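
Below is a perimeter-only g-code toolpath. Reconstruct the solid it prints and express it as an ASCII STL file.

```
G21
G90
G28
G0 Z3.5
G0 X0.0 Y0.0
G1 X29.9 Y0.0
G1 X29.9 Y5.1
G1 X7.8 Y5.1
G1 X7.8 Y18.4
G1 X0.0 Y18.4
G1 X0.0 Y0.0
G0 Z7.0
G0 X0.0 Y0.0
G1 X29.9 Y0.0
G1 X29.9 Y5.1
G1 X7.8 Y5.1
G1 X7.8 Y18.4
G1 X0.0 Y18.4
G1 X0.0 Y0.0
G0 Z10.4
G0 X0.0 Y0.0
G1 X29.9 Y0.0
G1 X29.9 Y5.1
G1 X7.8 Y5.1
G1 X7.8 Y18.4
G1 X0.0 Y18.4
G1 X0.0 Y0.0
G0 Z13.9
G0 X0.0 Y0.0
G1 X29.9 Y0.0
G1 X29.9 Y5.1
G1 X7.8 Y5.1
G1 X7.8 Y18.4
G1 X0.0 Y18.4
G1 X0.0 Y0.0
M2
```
solid part
  facet normal 0.0000 0.0000 -1.0000
    outer loop
      vertex 29.9 5.1 0.0
      vertex 29.9 0.0 0.0
      vertex 0.0 0.0 0.0
    endloop
  endfacet
  facet normal 0.0000 0.0000 -1.0000
    outer loop
      vertex 7.8 5.1 0.0
      vertex 29.9 5.1 0.0
      vertex 0.0 0.0 0.0
    endloop
  endfacet
  facet normal 0.0000 0.0000 -1.0000
    outer loop
      vertex 7.8 18.4 0.0
      vertex 7.8 5.1 0.0
      vertex 0.0 0.0 0.0
    endloop
  endfacet
  facet normal 0.0000 0.0000 -1.0000
    outer loop
      vertex 0.0 18.4 0.0
      vertex 7.8 18.4 0.0
      vertex 0.0 0.0 0.0
    endloop
  endfacet
  facet normal 0.0000 0.0000 1.0000
    outer loop
      vertex 0.0 0.0 13.9
      vertex 29.9 0.0 13.9
      vertex 29.9 5.1 13.9
    endloop
  endfacet
  facet normal 0.0000 0.0000 1.0000
    outer loop
      vertex 0.0 0.0 13.9
      vertex 29.9 5.1 13.9
      vertex 7.8 5.1 13.9
    endloop
  endfacet
  facet normal 0.0000 0.0000 1.0000
    outer loop
      vertex 0.0 0.0 13.9
      vertex 7.8 5.1 13.9
      vertex 7.8 18.4 13.9
    endloop
  endfacet
  facet normal 0.0000 0.0000 1.0000
    outer loop
      vertex 0.0 0.0 13.9
      vertex 7.8 18.4 13.9
      vertex 0.0 18.4 13.9
    endloop
  endfacet
  facet normal 0.0000 -1.0000 0.0000
    outer loop
      vertex 0.0 0.0 0.0
      vertex 29.9 0.0 0.0
      vertex 29.9 0.0 13.9
    endloop
  endfacet
  facet normal 0.0000 -1.0000 0.0000
    outer loop
      vertex 0.0 0.0 0.0
      vertex 29.9 0.0 13.9
      vertex 0.0 0.0 13.9
    endloop
  endfacet
  facet normal 1.0000 0.0000 0.0000
    outer loop
      vertex 29.9 0.0 0.0
      vertex 29.9 5.1 0.0
      vertex 29.9 5.1 13.9
    endloop
  endfacet
  facet normal 1.0000 0.0000 0.0000
    outer loop
      vertex 29.9 0.0 0.0
      vertex 29.9 5.1 13.9
      vertex 29.9 0.0 13.9
    endloop
  endfacet
  facet normal 0.0000 1.0000 0.0000
    outer loop
      vertex 29.9 5.1 0.0
      vertex 7.8 5.1 0.0
      vertex 7.8 5.1 13.9
    endloop
  endfacet
  facet normal 0.0000 1.0000 0.0000
    outer loop
      vertex 29.9 5.1 0.0
      vertex 7.8 5.1 13.9
      vertex 29.9 5.1 13.9
    endloop
  endfacet
  facet normal 1.0000 0.0000 0.0000
    outer loop
      vertex 7.8 5.1 0.0
      vertex 7.8 18.4 0.0
      vertex 7.8 18.4 13.9
    endloop
  endfacet
  facet normal 1.0000 0.0000 0.0000
    outer loop
      vertex 7.8 5.1 0.0
      vertex 7.8 18.4 13.9
      vertex 7.8 5.1 13.9
    endloop
  endfacet
  facet normal 0.0000 1.0000 0.0000
    outer loop
      vertex 7.8 18.4 0.0
      vertex 0.0 18.4 0.0
      vertex 0.0 18.4 13.9
    endloop
  endfacet
  facet normal 0.0000 1.0000 0.0000
    outer loop
      vertex 7.8 18.4 0.0
      vertex 0.0 18.4 13.9
      vertex 7.8 18.4 13.9
    endloop
  endfacet
  facet normal -1.0000 0.0000 0.0000
    outer loop
      vertex 0.0 18.4 0.0
      vertex 0.0 0.0 0.0
      vertex 0.0 0.0 13.9
    endloop
  endfacet
  facet normal -1.0000 0.0000 0.0000
    outer loop
      vertex 0.0 18.4 0.0
      vertex 0.0 0.0 13.9
      vertex 0.0 18.4 13.9
    endloop
  endfacet
endsolid part

The G0 Z moves step by Δz≈3.5 mm. Every layer's G1 loop is the same polygon, so the solid is a straight extrusion of it from z=0 to z≈13.9. Closing with flat bottom and top caps and triangulating gives 20 facets — an L-shaped prism: outer 29.9 × 18.4 mm, arm thicknesses ≈ 5.1 mm (horizontal) and 7.8 mm (vertical), extruded 13.9 mm in z.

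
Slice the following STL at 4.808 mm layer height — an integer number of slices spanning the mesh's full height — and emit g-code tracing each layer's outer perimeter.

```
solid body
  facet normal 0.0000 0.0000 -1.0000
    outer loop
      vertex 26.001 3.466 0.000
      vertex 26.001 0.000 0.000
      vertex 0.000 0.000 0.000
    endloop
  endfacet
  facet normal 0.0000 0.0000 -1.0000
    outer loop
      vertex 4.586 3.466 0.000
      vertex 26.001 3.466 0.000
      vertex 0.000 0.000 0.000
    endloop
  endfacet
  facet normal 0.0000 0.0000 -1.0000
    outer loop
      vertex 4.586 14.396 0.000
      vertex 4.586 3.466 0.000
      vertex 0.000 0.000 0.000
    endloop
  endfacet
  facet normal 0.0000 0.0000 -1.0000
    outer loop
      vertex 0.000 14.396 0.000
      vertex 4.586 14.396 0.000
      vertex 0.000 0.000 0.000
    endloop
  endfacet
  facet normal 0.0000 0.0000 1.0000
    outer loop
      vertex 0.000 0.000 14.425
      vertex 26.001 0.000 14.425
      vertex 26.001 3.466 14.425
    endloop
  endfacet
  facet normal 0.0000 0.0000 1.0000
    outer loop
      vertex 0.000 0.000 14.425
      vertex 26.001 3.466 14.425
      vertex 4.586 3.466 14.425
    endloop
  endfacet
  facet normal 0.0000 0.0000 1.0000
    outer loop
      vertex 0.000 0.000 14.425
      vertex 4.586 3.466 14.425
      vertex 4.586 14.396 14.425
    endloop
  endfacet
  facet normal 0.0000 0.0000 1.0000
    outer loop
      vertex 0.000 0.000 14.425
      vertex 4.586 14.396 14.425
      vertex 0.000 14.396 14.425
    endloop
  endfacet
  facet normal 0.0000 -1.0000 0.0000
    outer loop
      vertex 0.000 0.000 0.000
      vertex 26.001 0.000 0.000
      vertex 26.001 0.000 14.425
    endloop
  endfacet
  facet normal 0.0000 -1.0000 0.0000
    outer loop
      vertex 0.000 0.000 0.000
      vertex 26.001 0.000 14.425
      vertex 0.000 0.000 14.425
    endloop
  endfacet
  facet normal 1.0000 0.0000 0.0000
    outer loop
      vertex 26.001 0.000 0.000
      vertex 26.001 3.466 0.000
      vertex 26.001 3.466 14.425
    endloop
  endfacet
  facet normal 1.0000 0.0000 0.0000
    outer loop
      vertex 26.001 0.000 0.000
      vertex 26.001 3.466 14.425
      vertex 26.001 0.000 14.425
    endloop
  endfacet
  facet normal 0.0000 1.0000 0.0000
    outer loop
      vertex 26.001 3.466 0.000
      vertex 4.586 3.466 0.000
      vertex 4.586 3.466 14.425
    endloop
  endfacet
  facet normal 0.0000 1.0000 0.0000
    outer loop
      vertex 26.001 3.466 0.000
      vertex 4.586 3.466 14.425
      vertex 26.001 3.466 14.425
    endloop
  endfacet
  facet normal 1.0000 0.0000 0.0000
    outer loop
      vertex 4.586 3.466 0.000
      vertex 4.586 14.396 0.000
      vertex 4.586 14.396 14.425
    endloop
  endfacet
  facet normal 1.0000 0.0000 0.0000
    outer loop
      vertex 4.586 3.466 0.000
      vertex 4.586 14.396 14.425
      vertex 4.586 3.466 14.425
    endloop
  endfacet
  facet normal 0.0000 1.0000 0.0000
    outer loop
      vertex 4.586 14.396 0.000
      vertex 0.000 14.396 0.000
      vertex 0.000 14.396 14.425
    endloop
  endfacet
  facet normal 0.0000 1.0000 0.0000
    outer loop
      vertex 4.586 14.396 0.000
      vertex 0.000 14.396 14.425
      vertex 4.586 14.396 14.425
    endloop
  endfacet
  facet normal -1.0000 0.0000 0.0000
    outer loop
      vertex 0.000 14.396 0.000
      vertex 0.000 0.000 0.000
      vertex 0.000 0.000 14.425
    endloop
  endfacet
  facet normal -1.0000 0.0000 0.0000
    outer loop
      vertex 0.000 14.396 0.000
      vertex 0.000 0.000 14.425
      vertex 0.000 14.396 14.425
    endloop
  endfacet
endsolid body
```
; perimeter-only toolpath
G21 ; units = mm
G90 ; absolute positioning
G28 ; home
; layer 1
G0 Z4.808
G0 X0.000 Y0.000
G1 X26.001 Y0.000
G1 X26.001 Y3.466
G1 X4.586 Y3.466
G1 X4.586 Y14.396
G1 X0.000 Y14.396
G1 X0.000 Y0.000
; layer 2
G0 Z9.617
G0 X0.000 Y0.000
G1 X26.001 Y0.000
G1 X26.001 Y3.466
G1 X4.586 Y3.466
G1 X4.586 Y14.396
G1 X0.000 Y14.396
G1 X0.000 Y0.000
; layer 3
G0 Z14.425
G0 X0.000 Y0.000
G1 X26.001 Y0.000
G1 X26.001 Y3.466
G1 X4.586 Y3.466
G1 X4.586 Y14.396
G1 X0.000 Y14.396
G1 X0.000 Y0.000
M2 ; end

The solid is an L-shaped prism: outer 26 × 14.4 mm, arm thicknesses ≈ 3.47 mm (horizontal) and 4.59 mm (vertical), extruded 14.4 mm in z. Slicing at Δz = 4.808 mm — 3 equal slices spanning the solid's height, so layer i sits at z = i·h/3 — gives 3 non-empty perimeters. Each is a 6-segment closed polygon; G0 lifts to the layer z and rapids to the start vertex, then G1 traces the edges.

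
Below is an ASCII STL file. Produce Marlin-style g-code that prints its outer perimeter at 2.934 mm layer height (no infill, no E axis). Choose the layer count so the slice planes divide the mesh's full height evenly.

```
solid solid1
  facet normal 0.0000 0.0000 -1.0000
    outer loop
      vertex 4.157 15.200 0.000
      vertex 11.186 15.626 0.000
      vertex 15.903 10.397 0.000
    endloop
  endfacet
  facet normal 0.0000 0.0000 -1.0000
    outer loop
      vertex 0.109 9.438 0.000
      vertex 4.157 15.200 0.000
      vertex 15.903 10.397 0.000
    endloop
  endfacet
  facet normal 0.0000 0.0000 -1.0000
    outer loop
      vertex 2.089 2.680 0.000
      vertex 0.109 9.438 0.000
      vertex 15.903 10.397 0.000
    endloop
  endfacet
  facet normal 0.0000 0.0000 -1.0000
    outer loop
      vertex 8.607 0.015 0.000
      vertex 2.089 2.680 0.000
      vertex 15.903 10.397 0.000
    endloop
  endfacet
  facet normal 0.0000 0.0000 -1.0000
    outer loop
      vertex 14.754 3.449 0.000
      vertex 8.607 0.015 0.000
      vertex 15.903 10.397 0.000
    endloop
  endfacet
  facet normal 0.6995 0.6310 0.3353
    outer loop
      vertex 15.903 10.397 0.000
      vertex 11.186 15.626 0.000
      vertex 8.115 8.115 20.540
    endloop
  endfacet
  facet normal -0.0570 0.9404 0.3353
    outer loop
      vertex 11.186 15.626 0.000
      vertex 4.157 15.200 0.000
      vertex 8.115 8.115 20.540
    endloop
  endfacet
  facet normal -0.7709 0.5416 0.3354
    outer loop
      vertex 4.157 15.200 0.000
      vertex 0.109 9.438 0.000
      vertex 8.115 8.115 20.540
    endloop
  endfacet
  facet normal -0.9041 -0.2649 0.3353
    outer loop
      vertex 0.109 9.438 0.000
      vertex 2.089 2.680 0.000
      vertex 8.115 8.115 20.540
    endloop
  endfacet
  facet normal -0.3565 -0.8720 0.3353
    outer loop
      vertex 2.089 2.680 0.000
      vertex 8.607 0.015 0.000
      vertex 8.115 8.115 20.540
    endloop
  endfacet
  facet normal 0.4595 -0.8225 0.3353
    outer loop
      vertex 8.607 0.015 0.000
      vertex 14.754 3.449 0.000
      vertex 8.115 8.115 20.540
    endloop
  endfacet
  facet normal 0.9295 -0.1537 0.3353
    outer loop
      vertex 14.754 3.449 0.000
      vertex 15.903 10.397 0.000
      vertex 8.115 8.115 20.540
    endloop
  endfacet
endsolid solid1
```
; perimeter-only toolpath
G21 ; units = mm
G90 ; absolute positioning
G28 ; home
; layer 1
G0 Z2.934
G0 X14.790 Y10.071
G1 X10.747 Y14.553
G1 X4.722 Y14.188
G1 X1.253 Y9.249
G1 X2.950 Y3.456
G1 X8.537 Y1.172
G1 X13.806 Y4.116
G1 X14.790 Y10.071
; layer 2
G0 Z5.869
G0 X13.678 Y9.745
G1 X10.309 Y13.480
G1 X5.288 Y13.176
G1 X2.396 Y9.060
G1 X3.811 Y4.233
G1 X8.466 Y2.329
G1 X12.857 Y4.782
G1 X13.678 Y9.745
; layer 3
G0 Z8.803
G0 X12.565 Y9.419
G1 X9.870 Y12.407
G1 X5.853 Y12.164
G1 X3.540 Y8.871
G1 X4.672 Y5.009
G1 X8.396 Y3.486
G1 X11.909 Y5.449
G1 X12.565 Y9.419
; layer 4
G0 Z11.737
G0 X11.453 Y9.093
G1 X9.431 Y11.334
G1 X6.419 Y11.151
G1 X4.684 Y8.682
G1 X5.532 Y5.786
G1 X8.326 Y4.644
G1 X10.960 Y6.115
G1 X11.453 Y9.093
; layer 5
G0 Z14.671
G0 X10.340 Y8.767
G1 X8.992 Y10.261
G1 X6.984 Y10.139
G1 X5.828 Y8.493
G1 X6.393 Y6.562
G1 X8.256 Y5.801
G1 X10.012 Y6.782
G1 X10.340 Y8.767
; layer 6
G0 Z17.606
G0 X9.228 Y8.441
G1 X8.554 Y9.188
G1 X7.550 Y9.127
G1 X6.971 Y8.304
G1 X7.254 Y7.339
G1 X8.185 Y6.958
G1 X9.063 Y7.448
G1 X9.228 Y8.441
M2 ; end

The solid is a regular 7-sided pyramid, base circumscribed radius ≈ 8.12 mm, apex at z ≈ 20.5 mm. Slicing at Δz = 2.934 mm — 7 equal slices spanning the solid's height, so layer i sits at z = i·h/7 — gives 6 non-empty perimeters. Each is a 7-segment closed polygon; G0 lifts to the layer z and rapids to the start vertex, then G1 traces the edges. The cross-section shrinks linearly with z (the slice at the apex is degenerate and omitted).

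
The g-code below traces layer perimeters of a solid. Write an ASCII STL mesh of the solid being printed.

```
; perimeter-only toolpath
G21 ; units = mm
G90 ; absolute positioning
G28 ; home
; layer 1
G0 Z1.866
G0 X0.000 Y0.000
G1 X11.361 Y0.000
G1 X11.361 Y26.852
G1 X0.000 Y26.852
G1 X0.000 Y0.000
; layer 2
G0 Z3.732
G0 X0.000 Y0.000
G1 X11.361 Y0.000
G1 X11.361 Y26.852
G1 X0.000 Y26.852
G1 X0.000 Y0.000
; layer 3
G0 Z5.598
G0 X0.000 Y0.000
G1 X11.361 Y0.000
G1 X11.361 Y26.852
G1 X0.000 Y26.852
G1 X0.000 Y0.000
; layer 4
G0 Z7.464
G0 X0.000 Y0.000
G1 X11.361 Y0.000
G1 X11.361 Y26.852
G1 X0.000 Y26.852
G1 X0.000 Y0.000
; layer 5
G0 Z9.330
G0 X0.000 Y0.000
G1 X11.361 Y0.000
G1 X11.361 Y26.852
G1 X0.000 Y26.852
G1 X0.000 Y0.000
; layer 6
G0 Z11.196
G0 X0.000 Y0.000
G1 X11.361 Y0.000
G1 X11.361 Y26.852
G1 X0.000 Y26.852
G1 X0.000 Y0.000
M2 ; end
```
solid part
  facet normal 0.0000 0.0000 -1.0000
    outer loop
      vertex 11.361 26.852 0.000
      vertex 11.361 0.000 0.000
      vertex 0.000 0.000 0.000
    endloop
  endfacet
  facet normal 0.0000 0.0000 -1.0000
    outer loop
      vertex 0.000 26.852 0.000
      vertex 11.361 26.852 0.000
      vertex 0.000 0.000 0.000
    endloop
  endfacet
  facet normal 0.0000 0.0000 1.0000
    outer loop
      vertex 0.000 0.000 11.196
      vertex 11.361 0.000 11.196
      vertex 11.361 26.852 11.196
    endloop
  endfacet
  facet normal 0.0000 0.0000 1.0000
    outer loop
      vertex 0.000 0.000 11.196
      vertex 11.361 26.852 11.196
      vertex 0.000 26.852 11.196
    endloop
  endfacet
  facet normal 0.0000 -1.0000 0.0000
    outer loop
      vertex 0.000 0.000 0.000
      vertex 11.361 0.000 0.000
      vertex 11.361 0.000 11.196
    endloop
  endfacet
  facet normal 0.0000 -1.0000 0.0000
    outer loop
      vertex 0.000 0.000 0.000
      vertex 11.361 0.000 11.196
      vertex 0.000 0.000 11.196
    endloop
  endfacet
  facet normal 0.0000 1.0000 0.0000
    outer loop
      vertex 11.361 26.852 11.196
      vertex 11.361 26.852 0.000
      vertex 0.000 26.852 0.000
    endloop
  endfacet
  facet normal 0.0000 1.0000 0.0000
    outer loop
      vertex 0.000 26.852 11.196
      vertex 11.361 26.852 11.196
      vertex 0.000 26.852 0.000
    endloop
  endfacet
  facet normal -1.0000 0.0000 0.0000
    outer loop
      vertex 0.000 26.852 11.196
      vertex 0.000 26.852 0.000
      vertex 0.000 0.000 0.000
    endloop
  endfacet
  facet normal -1.0000 0.0000 0.0000
    outer loop
      vertex 0.000 0.000 11.196
      vertex 0.000 26.852 11.196
      vertex 0.000 0.000 0.000
    endloop
  endfacet
  facet normal 1.0000 0.0000 0.0000
    outer loop
      vertex 11.361 0.000 0.000
      vertex 11.361 26.852 0.000
      vertex 11.361 26.852 11.196
    endloop
  endfacet
  facet normal 1.0000 0.0000 0.0000
    outer loop
      vertex 11.361 0.000 0.000
      vertex 11.361 26.852 11.196
      vertex 11.361 0.000 11.196
    endloop
  endfacet
endsolid part

The G0 Z moves step by Δz≈1.866 mm. Every layer's G1 loop is the same polygon, so the solid is a straight extrusion of it from z=0 to z≈11.2. Closing with flat bottom and top caps and triangulating gives 12 facets — a rectangular box, roughly 11.4 × 26.9 mm footprint and 11.2 mm tall.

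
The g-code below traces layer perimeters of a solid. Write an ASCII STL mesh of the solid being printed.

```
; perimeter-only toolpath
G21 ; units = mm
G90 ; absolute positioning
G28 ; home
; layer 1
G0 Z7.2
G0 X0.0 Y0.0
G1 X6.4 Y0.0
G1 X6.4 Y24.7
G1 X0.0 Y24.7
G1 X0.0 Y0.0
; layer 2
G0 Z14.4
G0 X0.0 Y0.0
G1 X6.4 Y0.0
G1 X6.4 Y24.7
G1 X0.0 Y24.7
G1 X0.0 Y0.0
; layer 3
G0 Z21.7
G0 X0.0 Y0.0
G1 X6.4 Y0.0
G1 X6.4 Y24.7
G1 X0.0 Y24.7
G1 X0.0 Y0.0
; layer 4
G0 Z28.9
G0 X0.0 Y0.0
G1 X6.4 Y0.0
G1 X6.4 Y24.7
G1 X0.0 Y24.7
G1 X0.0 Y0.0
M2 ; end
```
solid part
  facet normal 0.0000 0.0000 -1.0000
    outer loop
      vertex 6.4 24.7 0.0
      vertex 6.4 0.0 0.0
      vertex 0.0 0.0 0.0
    endloop
  endfacet
  facet normal 0.0000 0.0000 -1.0000
    outer loop
      vertex 0.0 24.7 0.0
      vertex 6.4 24.7 0.0
      vertex 0.0 0.0 0.0
    endloop
  endfacet
  facet normal 0.0000 0.0000 1.0000
    outer loop
      vertex 0.0 0.0 28.9
      vertex 6.4 0.0 28.9
      vertex 6.4 24.7 28.9
    endloop
  endfacet
  facet normal 0.0000 0.0000 1.0000
    outer loop
      vertex 0.0 0.0 28.9
      vertex 6.4 24.7 28.9
      vertex 0.0 24.7 28.9
    endloop
  endfacet
  facet normal 0.0000 -1.0000 0.0000
    outer loop
      vertex 0.0 0.0 0.0
      vertex 6.4 0.0 0.0
      vertex 6.4 0.0 28.9
    endloop
  endfacet
  facet normal 0.0000 -1.0000 0.0000
    outer loop
      vertex 0.0 0.0 0.0
      vertex 6.4 0.0 28.9
      vertex 0.0 0.0 28.9
    endloop
  endfacet
  facet normal 0.0000 1.0000 0.0000
    outer loop
      vertex 6.4 24.7 28.9
      vertex 6.4 24.7 0.0
      vertex 0.0 24.7 0.0
    endloop
  endfacet
  facet normal 0.0000 1.0000 0.0000
    outer loop
      vertex 0.0 24.7 28.9
      vertex 6.4 24.7 28.9
      vertex 0.0 24.7 0.0
    endloop
  endfacet
  facet normal -1.0000 0.0000 0.0000
    outer loop
      vertex 0.0 24.7 28.9
      vertex 0.0 24.7 0.0
      vertex 0.0 0.0 0.0
    endloop
  endfacet
  facet normal -1.0000 0.0000 0.0000
    outer loop
      vertex 0.0 0.0 28.9
      vertex 0.0 24.7 28.9
      vertex 0.0 0.0 0.0
    endloop
  endfacet
  facet normal 1.0000 0.0000 0.0000
    outer loop
      vertex 6.4 0.0 0.0
      vertex 6.4 24.7 0.0
      vertex 6.4 24.7 28.9
    endloop
  endfacet
  facet normal 1.0000 0.0000 0.0000
    outer loop
      vertex 6.4 0.0 0.0
      vertex 6.4 24.7 28.9
      vertex 6.4 0.0 28.9
    endloop
  endfacet
endsolid part

The G0 Z moves step by Δz≈7.2 mm. Every layer's G1 loop is the same polygon, so the solid is a straight extrusion of it from z=0 to z≈28.9. Closing with flat bottom and top caps and triangulating gives 12 facets — a rectangular box, roughly 6.4 × 24.7 mm footprint and 28.9 mm tall.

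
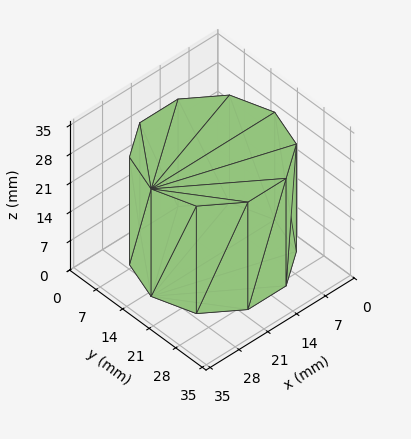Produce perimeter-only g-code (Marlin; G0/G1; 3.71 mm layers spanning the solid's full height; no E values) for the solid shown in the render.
Reading the render: the shape is a regular 10-sided prism (a cylinder approximated with 10 flat sides), circumscribed radius ≈ 15 mm, height ≈ 26 mm (dimensions read to the nearest mm from the axis ticks). For the g-code, the solid's height is divided into equal slices at the stated Δz and each level perimeter traced with G1 moves after a G0 lift.

; perimeter-only toolpath
G21 ; units = mm
G90 ; absolute positioning
G28 ; home
; layer 1
G0 Z3.71
G0 X30.00 Y15.00
G1 X27.14 Y23.82
G1 X19.64 Y29.27
G1 X10.36 Y29.27
G1 X2.86 Y23.82
G1 X0.00 Y15.00
G1 X2.86 Y6.18
G1 X10.36 Y0.73
G1 X19.64 Y0.73
G1 X27.14 Y6.18
G1 X30.00 Y15.00
; layer 2
G0 Z7.43
G0 X30.00 Y15.00
G1 X27.14 Y23.82
G1 X19.64 Y29.27
G1 X10.36 Y29.27
G1 X2.86 Y23.82
G1 X0.00 Y15.00
G1 X2.86 Y6.18
G1 X10.36 Y0.73
G1 X19.64 Y0.73
G1 X27.14 Y6.18
G1 X30.00 Y15.00
; layer 3
G0 Z11.14
G0 X30.00 Y15.00
G1 X27.14 Y23.82
G1 X19.64 Y29.27
G1 X10.36 Y29.27
G1 X2.86 Y23.82
G1 X0.00 Y15.00
G1 X2.86 Y6.18
G1 X10.36 Y0.73
G1 X19.64 Y0.73
G1 X27.14 Y6.18
G1 X30.00 Y15.00
; layer 4
G0 Z14.86
G0 X30.00 Y15.00
G1 X27.14 Y23.82
G1 X19.64 Y29.27
G1 X10.36 Y29.27
G1 X2.86 Y23.82
G1 X0.00 Y15.00
G1 X2.86 Y6.18
G1 X10.36 Y0.73
G1 X19.64 Y0.73
G1 X27.14 Y6.18
G1 X30.00 Y15.00
; layer 5
G0 Z18.57
G0 X30.00 Y15.00
G1 X27.14 Y23.82
G1 X19.64 Y29.27
G1 X10.36 Y29.27
G1 X2.86 Y23.82
G1 X0.00 Y15.00
G1 X2.86 Y6.18
G1 X10.36 Y0.73
G1 X19.64 Y0.73
G1 X27.14 Y6.18
G1 X30.00 Y15.00
; layer 6
G0 Z22.29
G0 X30.00 Y15.00
G1 X27.14 Y23.82
G1 X19.64 Y29.27
G1 X10.36 Y29.27
G1 X2.86 Y23.82
G1 X0.00 Y15.00
G1 X2.86 Y6.18
G1 X10.36 Y0.73
G1 X19.64 Y0.73
G1 X27.14 Y6.18
G1 X30.00 Y15.00
; layer 7
G0 Z26.00
G0 X30.00 Y15.00
G1 X27.14 Y23.82
G1 X19.64 Y29.27
G1 X10.36 Y29.27
G1 X2.86 Y23.82
G1 X0.00 Y15.00
G1 X2.86 Y6.18
G1 X10.36 Y0.73
G1 X19.64 Y0.73
G1 X27.14 Y6.18
G1 X30.00 Y15.00
M2 ; end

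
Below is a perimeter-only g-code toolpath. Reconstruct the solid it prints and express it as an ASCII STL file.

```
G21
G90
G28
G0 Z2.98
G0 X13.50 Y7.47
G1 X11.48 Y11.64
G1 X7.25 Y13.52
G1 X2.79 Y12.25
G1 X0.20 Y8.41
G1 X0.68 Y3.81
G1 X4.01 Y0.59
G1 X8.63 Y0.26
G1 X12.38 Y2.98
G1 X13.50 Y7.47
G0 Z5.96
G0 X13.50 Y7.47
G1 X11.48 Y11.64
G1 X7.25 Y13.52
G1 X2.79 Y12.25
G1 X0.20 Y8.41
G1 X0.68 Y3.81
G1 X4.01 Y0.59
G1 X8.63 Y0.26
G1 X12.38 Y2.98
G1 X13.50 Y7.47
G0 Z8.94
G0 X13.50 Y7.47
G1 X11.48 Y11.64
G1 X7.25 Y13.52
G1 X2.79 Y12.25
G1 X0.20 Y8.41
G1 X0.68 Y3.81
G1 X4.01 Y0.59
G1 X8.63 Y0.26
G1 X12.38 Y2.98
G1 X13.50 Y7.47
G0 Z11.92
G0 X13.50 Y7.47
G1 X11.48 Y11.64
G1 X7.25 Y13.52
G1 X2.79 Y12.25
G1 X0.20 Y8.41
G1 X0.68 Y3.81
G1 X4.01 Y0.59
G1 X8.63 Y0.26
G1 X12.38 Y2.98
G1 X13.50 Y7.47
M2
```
solid part
  facet normal 0.0000 0.0000 -1.0000
    outer loop
      vertex 7.25 13.52 0.00
      vertex 11.48 11.64 0.00
      vertex 13.50 7.47 0.00
    endloop
  endfacet
  facet normal 0.0000 0.0000 -1.0000
    outer loop
      vertex 2.79 12.25 0.00
      vertex 7.25 13.52 0.00
      vertex 13.50 7.47 0.00
    endloop
  endfacet
  facet normal 0.0000 0.0000 -1.0000
    outer loop
      vertex 0.20 8.41 0.00
      vertex 2.79 12.25 0.00
      vertex 13.50 7.47 0.00
    endloop
  endfacet
  facet normal 0.0000 0.0000 -1.0000
    outer loop
      vertex 0.68 3.81 0.00
      vertex 0.20 8.41 0.00
      vertex 13.50 7.47 0.00
    endloop
  endfacet
  facet normal 0.0000 0.0000 -1.0000
    outer loop
      vertex 4.01 0.59 0.00
      vertex 0.68 3.81 0.00
      vertex 13.50 7.47 0.00
    endloop
  endfacet
  facet normal 0.0000 0.0000 -1.0000
    outer loop
      vertex 8.63 0.26 0.00
      vertex 4.01 0.59 0.00
      vertex 13.50 7.47 0.00
    endloop
  endfacet
  facet normal 0.0000 0.0000 -1.0000
    outer loop
      vertex 12.38 2.98 0.00
      vertex 8.63 0.26 0.00
      vertex 13.50 7.47 0.00
    endloop
  endfacet
  facet normal 0.0000 0.0000 1.0000
    outer loop
      vertex 13.50 7.47 11.92
      vertex 11.48 11.64 11.92
      vertex 7.25 13.52 11.92
    endloop
  endfacet
  facet normal 0.0000 0.0000 1.0000
    outer loop
      vertex 13.50 7.47 11.92
      vertex 7.25 13.52 11.92
      vertex 2.79 12.25 11.92
    endloop
  endfacet
  facet normal 0.0000 0.0000 1.0000
    outer loop
      vertex 13.50 7.47 11.92
      vertex 2.79 12.25 11.92
      vertex 0.20 8.41 11.92
    endloop
  endfacet
  facet normal 0.0000 0.0000 1.0000
    outer loop
      vertex 13.50 7.47 11.92
      vertex 0.20 8.41 11.92
      vertex 0.68 3.81 11.92
    endloop
  endfacet
  facet normal 0.0000 0.0000 1.0000
    outer loop
      vertex 13.50 7.47 11.92
      vertex 0.68 3.81 11.92
      vertex 4.01 0.59 11.92
    endloop
  endfacet
  facet normal 0.0000 0.0000 1.0000
    outer loop
      vertex 13.50 7.47 11.92
      vertex 4.01 0.59 11.92
      vertex 8.63 0.26 11.92
    endloop
  endfacet
  facet normal 0.0000 0.0000 1.0000
    outer loop
      vertex 13.50 7.47 11.92
      vertex 8.63 0.26 11.92
      vertex 12.38 2.98 11.92
    endloop
  endfacet
  facet normal 0.9000 0.4360 0.0000
    outer loop
      vertex 13.50 7.47 0.00
      vertex 11.48 11.64 0.00
      vertex 11.48 11.64 11.92
    endloop
  endfacet
  facet normal 0.9000 0.4360 0.0000
    outer loop
      vertex 13.50 7.47 0.00
      vertex 11.48 11.64 11.92
      vertex 13.50 7.47 11.92
    endloop
  endfacet
  facet normal 0.4061 0.9138 0.0000
    outer loop
      vertex 11.48 11.64 0.00
      vertex 7.25 13.52 0.00
      vertex 7.25 13.52 11.92
    endloop
  endfacet
  facet normal 0.4061 0.9138 0.0000
    outer loop
      vertex 11.48 11.64 0.00
      vertex 7.25 13.52 11.92
      vertex 11.48 11.64 11.92
    endloop
  endfacet
  facet normal -0.2739 0.9618 0.0000
    outer loop
      vertex 7.25 13.52 0.00
      vertex 2.79 12.25 0.00
      vertex 2.79 12.25 11.92
    endloop
  endfacet
  facet normal -0.2739 0.9618 0.0000
    outer loop
      vertex 7.25 13.52 0.00
      vertex 2.79 12.25 11.92
      vertex 7.25 13.52 11.92
    endloop
  endfacet
  facet normal -0.8290 0.5592 0.0000
    outer loop
      vertex 2.79 12.25 0.00
      vertex 0.20 8.41 0.00
      vertex 0.20 8.41 11.92
    endloop
  endfacet
  facet normal -0.8290 0.5592 0.0000
    outer loop
      vertex 2.79 12.25 0.00
      vertex 0.20 8.41 11.92
      vertex 2.79 12.25 11.92
    endloop
  endfacet
  facet normal -0.9946 -0.1038 0.0000
    outer loop
      vertex 0.20 8.41 0.00
      vertex 0.68 3.81 0.00
      vertex 0.68 3.81 11.92
    endloop
  endfacet
  facet normal -0.9946 -0.1038 0.0000
    outer loop
      vertex 0.20 8.41 0.00
      vertex 0.68 3.81 11.92
      vertex 0.20 8.41 11.92
    endloop
  endfacet
  facet normal -0.6951 -0.7189 0.0000
    outer loop
      vertex 0.68 3.81 0.00
      vertex 4.01 0.59 0.00
      vertex 4.01 0.59 11.92
    endloop
  endfacet
  facet normal -0.6951 -0.7189 0.0000
    outer loop
      vertex 0.68 3.81 0.00
      vertex 4.01 0.59 11.92
      vertex 0.68 3.81 11.92
    endloop
  endfacet
  facet normal -0.0712 -0.9975 0.0000
    outer loop
      vertex 4.01 0.59 0.00
      vertex 8.63 0.26 0.00
      vertex 8.63 0.26 11.92
    endloop
  endfacet
  facet normal -0.0712 -0.9975 0.0000
    outer loop
      vertex 4.01 0.59 0.00
      vertex 8.63 0.26 11.92
      vertex 4.01 0.59 11.92
    endloop
  endfacet
  facet normal 0.5871 -0.8095 0.0000
    outer loop
      vertex 8.63 0.26 0.00
      vertex 12.38 2.98 0.00
      vertex 12.38 2.98 11.92
    endloop
  endfacet
  facet normal 0.5871 -0.8095 0.0000
    outer loop
      vertex 8.63 0.26 0.00
      vertex 12.38 2.98 11.92
      vertex 8.63 0.26 11.92
    endloop
  endfacet
  facet normal 0.9703 -0.2420 0.0000
    outer loop
      vertex 12.38 2.98 0.00
      vertex 13.50 7.47 0.00
      vertex 13.50 7.47 11.92
    endloop
  endfacet
  facet normal 0.9703 -0.2420 0.0000
    outer loop
      vertex 12.38 2.98 0.00
      vertex 13.50 7.47 11.92
      vertex 12.38 2.98 11.92
    endloop
  endfacet
endsolid part

The G0 Z moves step by Δz≈2.98 mm. Every layer's G1 loop is the same polygon, so the solid is a straight extrusion of it from z=0 to z≈11.9. Closing with flat bottom and top caps and triangulating gives 32 facets — a regular 9-sided prism (a cylinder approximated with 9 flat sides), circumscribed radius ≈ 6.77 mm, height ≈ 11.9 mm.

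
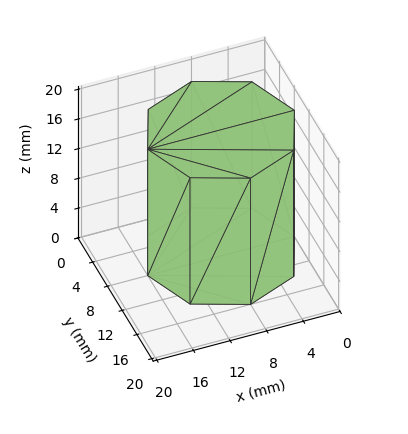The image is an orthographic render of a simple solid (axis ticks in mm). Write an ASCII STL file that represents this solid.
Reading the render: the shape is a regular 8-sided prism (a cylinder approximated with 8 flat sides), circumscribed radius ≈ 8 mm, height ≈ 17 mm (dimensions read to the nearest mm from the axis ticks). For the STL, each face is triangulated and given an outward normal.

solid part
  facet normal 0.0000 0.0000 -1.0000
    outer loop
      vertex 8.000 16.000 0.000
      vertex 13.657 13.657 0.000
      vertex 16.000 8.000 0.000
    endloop
  endfacet
  facet normal 0.0000 0.0000 -1.0000
    outer loop
      vertex 2.343 13.657 0.000
      vertex 8.000 16.000 0.000
      vertex 16.000 8.000 0.000
    endloop
  endfacet
  facet normal 0.0000 0.0000 -1.0000
    outer loop
      vertex 0.000 8.000 0.000
      vertex 2.343 13.657 0.000
      vertex 16.000 8.000 0.000
    endloop
  endfacet
  facet normal 0.0000 0.0000 -1.0000
    outer loop
      vertex 2.343 2.343 0.000
      vertex 0.000 8.000 0.000
      vertex 16.000 8.000 0.000
    endloop
  endfacet
  facet normal 0.0000 0.0000 -1.0000
    outer loop
      vertex 8.000 0.000 0.000
      vertex 2.343 2.343 0.000
      vertex 16.000 8.000 0.000
    endloop
  endfacet
  facet normal 0.0000 0.0000 -1.0000
    outer loop
      vertex 13.657 2.343 0.000
      vertex 8.000 0.000 0.000
      vertex 16.000 8.000 0.000
    endloop
  endfacet
  facet normal 0.0000 0.0000 1.0000
    outer loop
      vertex 16.000 8.000 17.000
      vertex 13.657 13.657 17.000
      vertex 8.000 16.000 17.000
    endloop
  endfacet
  facet normal 0.0000 0.0000 1.0000
    outer loop
      vertex 16.000 8.000 17.000
      vertex 8.000 16.000 17.000
      vertex 2.343 13.657 17.000
    endloop
  endfacet
  facet normal 0.0000 0.0000 1.0000
    outer loop
      vertex 16.000 8.000 17.000
      vertex 2.343 13.657 17.000
      vertex 0.000 8.000 17.000
    endloop
  endfacet
  facet normal 0.0000 0.0000 1.0000
    outer loop
      vertex 16.000 8.000 17.000
      vertex 0.000 8.000 17.000
      vertex 2.343 2.343 17.000
    endloop
  endfacet
  facet normal 0.0000 0.0000 1.0000
    outer loop
      vertex 16.000 8.000 17.000
      vertex 2.343 2.343 17.000
      vertex 8.000 0.000 17.000
    endloop
  endfacet
  facet normal 0.0000 0.0000 1.0000
    outer loop
      vertex 16.000 8.000 17.000
      vertex 8.000 0.000 17.000
      vertex 13.657 2.343 17.000
    endloop
  endfacet
  facet normal 0.9239 0.3827 0.0000
    outer loop
      vertex 16.000 8.000 0.000
      vertex 13.657 13.657 0.000
      vertex 13.657 13.657 17.000
    endloop
  endfacet
  facet normal 0.9239 0.3827 0.0000
    outer loop
      vertex 16.000 8.000 0.000
      vertex 13.657 13.657 17.000
      vertex 16.000 8.000 17.000
    endloop
  endfacet
  facet normal 0.3827 0.9239 0.0000
    outer loop
      vertex 13.657 13.657 0.000
      vertex 8.000 16.000 0.000
      vertex 8.000 16.000 17.000
    endloop
  endfacet
  facet normal 0.3827 0.9239 0.0000
    outer loop
      vertex 13.657 13.657 0.000
      vertex 8.000 16.000 17.000
      vertex 13.657 13.657 17.000
    endloop
  endfacet
  facet normal -0.3827 0.9239 0.0000
    outer loop
      vertex 8.000 16.000 0.000
      vertex 2.343 13.657 0.000
      vertex 2.343 13.657 17.000
    endloop
  endfacet
  facet normal -0.3827 0.9239 0.0000
    outer loop
      vertex 8.000 16.000 0.000
      vertex 2.343 13.657 17.000
      vertex 8.000 16.000 17.000
    endloop
  endfacet
  facet normal -0.9239 0.3827 0.0000
    outer loop
      vertex 2.343 13.657 0.000
      vertex 0.000 8.000 0.000
      vertex 0.000 8.000 17.000
    endloop
  endfacet
  facet normal -0.9239 0.3827 0.0000
    outer loop
      vertex 2.343 13.657 0.000
      vertex 0.000 8.000 17.000
      vertex 2.343 13.657 17.000
    endloop
  endfacet
  facet normal -0.9239 -0.3827 0.0000
    outer loop
      vertex 0.000 8.000 0.000
      vertex 2.343 2.343 0.000
      vertex 2.343 2.343 17.000
    endloop
  endfacet
  facet normal -0.9239 -0.3827 0.0000
    outer loop
      vertex 0.000 8.000 0.000
      vertex 2.343 2.343 17.000
      vertex 0.000 8.000 17.000
    endloop
  endfacet
  facet normal -0.3827 -0.9239 0.0000
    outer loop
      vertex 2.343 2.343 0.000
      vertex 8.000 0.000 0.000
      vertex 8.000 0.000 17.000
    endloop
  endfacet
  facet normal -0.3827 -0.9239 0.0000
    outer loop
      vertex 2.343 2.343 0.000
      vertex 8.000 0.000 17.000
      vertex 2.343 2.343 17.000
    endloop
  endfacet
  facet normal 0.3827 -0.9239 0.0000
    outer loop
      vertex 8.000 0.000 0.000
      vertex 13.657 2.343 0.000
      vertex 13.657 2.343 17.000
    endloop
  endfacet
  facet normal 0.3827 -0.9239 0.0000
    outer loop
      vertex 8.000 0.000 0.000
      vertex 13.657 2.343 17.000
      vertex 8.000 0.000 17.000
    endloop
  endfacet
  facet normal 0.9239 -0.3827 0.0000
    outer loop
      vertex 13.657 2.343 0.000
      vertex 16.000 8.000 0.000
      vertex 16.000 8.000 17.000
    endloop
  endfacet
  facet normal 0.9239 -0.3827 0.0000
    outer loop
      vertex 13.657 2.343 0.000
      vertex 16.000 8.000 17.000
      vertex 13.657 2.343 17.000
    endloop
  endfacet
endsolid part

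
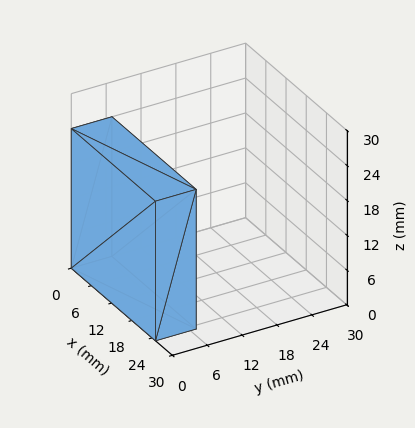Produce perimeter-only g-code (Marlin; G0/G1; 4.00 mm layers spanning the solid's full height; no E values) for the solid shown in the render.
Reading the render: the shape is a rectangular box, roughly 25 × 7 mm footprint and 24 mm tall (dimensions read to the nearest mm from the axis ticks). For the g-code, the solid's height is divided into equal slices at the stated Δz and each level perimeter traced with G1 moves after a G0 lift.

; perimeter-only toolpath
G21 ; units = mm
G90 ; absolute positioning
G28 ; home
; layer 1
G0 Z4.00
G0 X0.00 Y0.00
G1 X25.00 Y0.00
G1 X25.00 Y7.00
G1 X0.00 Y7.00
G1 X0.00 Y0.00
; layer 2
G0 Z8.00
G0 X0.00 Y0.00
G1 X25.00 Y0.00
G1 X25.00 Y7.00
G1 X0.00 Y7.00
G1 X0.00 Y0.00
; layer 3
G0 Z12.00
G0 X0.00 Y0.00
G1 X25.00 Y0.00
G1 X25.00 Y7.00
G1 X0.00 Y7.00
G1 X0.00 Y0.00
; layer 4
G0 Z16.00
G0 X0.00 Y0.00
G1 X25.00 Y0.00
G1 X25.00 Y7.00
G1 X0.00 Y7.00
G1 X0.00 Y0.00
; layer 5
G0 Z20.00
G0 X0.00 Y0.00
G1 X25.00 Y0.00
G1 X25.00 Y7.00
G1 X0.00 Y7.00
G1 X0.00 Y0.00
; layer 6
G0 Z24.00
G0 X0.00 Y0.00
G1 X25.00 Y0.00
G1 X25.00 Y7.00
G1 X0.00 Y7.00
G1 X0.00 Y0.00
M2 ; end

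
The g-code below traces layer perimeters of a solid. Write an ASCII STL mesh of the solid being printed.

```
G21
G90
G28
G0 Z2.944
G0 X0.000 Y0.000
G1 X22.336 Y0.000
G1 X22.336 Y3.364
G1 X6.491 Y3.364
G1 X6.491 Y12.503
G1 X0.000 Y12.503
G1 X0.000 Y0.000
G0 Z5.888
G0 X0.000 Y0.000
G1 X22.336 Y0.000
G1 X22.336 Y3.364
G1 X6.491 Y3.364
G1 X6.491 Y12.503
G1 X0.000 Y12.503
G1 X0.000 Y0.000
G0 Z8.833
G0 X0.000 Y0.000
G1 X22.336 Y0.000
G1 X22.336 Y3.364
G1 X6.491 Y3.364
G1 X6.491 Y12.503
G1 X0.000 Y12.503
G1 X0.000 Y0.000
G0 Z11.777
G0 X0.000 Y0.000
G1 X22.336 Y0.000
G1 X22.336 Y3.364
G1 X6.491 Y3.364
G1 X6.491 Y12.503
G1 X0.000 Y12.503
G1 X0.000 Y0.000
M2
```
solid part
  facet normal 0.0000 0.0000 -1.0000
    outer loop
      vertex 22.336 3.364 0.000
      vertex 22.336 0.000 0.000
      vertex 0.000 0.000 0.000
    endloop
  endfacet
  facet normal 0.0000 0.0000 -1.0000
    outer loop
      vertex 6.491 3.364 0.000
      vertex 22.336 3.364 0.000
      vertex 0.000 0.000 0.000
    endloop
  endfacet
  facet normal 0.0000 0.0000 -1.0000
    outer loop
      vertex 6.491 12.503 0.000
      vertex 6.491 3.364 0.000
      vertex 0.000 0.000 0.000
    endloop
  endfacet
  facet normal 0.0000 0.0000 -1.0000
    outer loop
      vertex 0.000 12.503 0.000
      vertex 6.491 12.503 0.000
      vertex 0.000 0.000 0.000
    endloop
  endfacet
  facet normal 0.0000 0.0000 1.0000
    outer loop
      vertex 0.000 0.000 11.777
      vertex 22.336 0.000 11.777
      vertex 22.336 3.364 11.777
    endloop
  endfacet
  facet normal 0.0000 0.0000 1.0000
    outer loop
      vertex 0.000 0.000 11.777
      vertex 22.336 3.364 11.777
      vertex 6.491 3.364 11.777
    endloop
  endfacet
  facet normal 0.0000 0.0000 1.0000
    outer loop
      vertex 0.000 0.000 11.777
      vertex 6.491 3.364 11.777
      vertex 6.491 12.503 11.777
    endloop
  endfacet
  facet normal 0.0000 0.0000 1.0000
    outer loop
      vertex 0.000 0.000 11.777
      vertex 6.491 12.503 11.777
      vertex 0.000 12.503 11.777
    endloop
  endfacet
  facet normal 0.0000 -1.0000 0.0000
    outer loop
      vertex 0.000 0.000 0.000
      vertex 22.336 0.000 0.000
      vertex 22.336 0.000 11.777
    endloop
  endfacet
  facet normal 0.0000 -1.0000 0.0000
    outer loop
      vertex 0.000 0.000 0.000
      vertex 22.336 0.000 11.777
      vertex 0.000 0.000 11.777
    endloop
  endfacet
  facet normal 1.0000 0.0000 0.0000
    outer loop
      vertex 22.336 0.000 0.000
      vertex 22.336 3.364 0.000
      vertex 22.336 3.364 11.777
    endloop
  endfacet
  facet normal 1.0000 0.0000 0.0000
    outer loop
      vertex 22.336 0.000 0.000
      vertex 22.336 3.364 11.777
      vertex 22.336 0.000 11.777
    endloop
  endfacet
  facet normal 0.0000 1.0000 0.0000
    outer loop
      vertex 22.336 3.364 0.000
      vertex 6.491 3.364 0.000
      vertex 6.491 3.364 11.777
    endloop
  endfacet
  facet normal 0.0000 1.0000 0.0000
    outer loop
      vertex 22.336 3.364 0.000
      vertex 6.491 3.364 11.777
      vertex 22.336 3.364 11.777
    endloop
  endfacet
  facet normal 1.0000 0.0000 0.0000
    outer loop
      vertex 6.491 3.364 0.000
      vertex 6.491 12.503 0.000
      vertex 6.491 12.503 11.777
    endloop
  endfacet
  facet normal 1.0000 0.0000 0.0000
    outer loop
      vertex 6.491 3.364 0.000
      vertex 6.491 12.503 11.777
      vertex 6.491 3.364 11.777
    endloop
  endfacet
  facet normal 0.0000 1.0000 0.0000
    outer loop
      vertex 6.491 12.503 0.000
      vertex 0.000 12.503 0.000
      vertex 0.000 12.503 11.777
    endloop
  endfacet
  facet normal 0.0000 1.0000 0.0000
    outer loop
      vertex 6.491 12.503 0.000
      vertex 0.000 12.503 11.777
      vertex 6.491 12.503 11.777
    endloop
  endfacet
  facet normal -1.0000 0.0000 0.0000
    outer loop
      vertex 0.000 12.503 0.000
      vertex 0.000 0.000 0.000
      vertex 0.000 0.000 11.777
    endloop
  endfacet
  facet normal -1.0000 0.0000 0.0000
    outer loop
      vertex 0.000 12.503 0.000
      vertex 0.000 0.000 11.777
      vertex 0.000 12.503 11.777
    endloop
  endfacet
endsolid part

The G0 Z moves step by Δz≈2.944 mm. Every layer's G1 loop is the same polygon, so the solid is a straight extrusion of it from z=0 to z≈11.8. Closing with flat bottom and top caps and triangulating gives 20 facets — an L-shaped prism: outer 22.3 × 12.5 mm, arm thicknesses ≈ 3.36 mm (horizontal) and 6.49 mm (vertical), extruded 11.8 mm in z.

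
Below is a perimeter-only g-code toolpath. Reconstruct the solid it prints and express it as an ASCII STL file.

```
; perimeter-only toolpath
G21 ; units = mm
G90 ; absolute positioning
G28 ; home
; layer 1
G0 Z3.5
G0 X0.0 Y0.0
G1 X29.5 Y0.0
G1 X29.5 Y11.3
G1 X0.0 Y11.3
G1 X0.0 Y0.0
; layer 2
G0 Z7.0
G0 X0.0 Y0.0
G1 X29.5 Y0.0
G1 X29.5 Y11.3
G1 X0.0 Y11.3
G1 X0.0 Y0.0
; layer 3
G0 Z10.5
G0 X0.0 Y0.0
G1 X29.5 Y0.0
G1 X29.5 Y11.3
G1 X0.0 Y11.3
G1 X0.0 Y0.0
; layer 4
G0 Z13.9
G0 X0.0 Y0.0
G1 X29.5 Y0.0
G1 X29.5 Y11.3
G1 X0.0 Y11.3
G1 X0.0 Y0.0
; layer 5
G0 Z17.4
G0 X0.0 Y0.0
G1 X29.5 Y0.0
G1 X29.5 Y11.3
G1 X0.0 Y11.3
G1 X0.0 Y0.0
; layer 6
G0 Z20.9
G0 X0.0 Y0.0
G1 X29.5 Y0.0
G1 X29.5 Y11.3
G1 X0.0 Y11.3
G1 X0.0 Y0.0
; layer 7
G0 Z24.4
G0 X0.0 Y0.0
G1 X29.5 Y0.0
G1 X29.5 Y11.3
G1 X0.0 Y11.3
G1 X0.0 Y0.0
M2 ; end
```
solid part
  facet normal 0.0000 0.0000 -1.0000
    outer loop
      vertex 29.5 11.3 0.0
      vertex 29.5 0.0 0.0
      vertex 0.0 0.0 0.0
    endloop
  endfacet
  facet normal 0.0000 0.0000 -1.0000
    outer loop
      vertex 0.0 11.3 0.0
      vertex 29.5 11.3 0.0
      vertex 0.0 0.0 0.0
    endloop
  endfacet
  facet normal 0.0000 0.0000 1.0000
    outer loop
      vertex 0.0 0.0 24.4
      vertex 29.5 0.0 24.4
      vertex 29.5 11.3 24.4
    endloop
  endfacet
  facet normal 0.0000 0.0000 1.0000
    outer loop
      vertex 0.0 0.0 24.4
      vertex 29.5 11.3 24.4
      vertex 0.0 11.3 24.4
    endloop
  endfacet
  facet normal 0.0000 -1.0000 0.0000
    outer loop
      vertex 0.0 0.0 0.0
      vertex 29.5 0.0 0.0
      vertex 29.5 0.0 24.4
    endloop
  endfacet
  facet normal 0.0000 -1.0000 0.0000
    outer loop
      vertex 0.0 0.0 0.0
      vertex 29.5 0.0 24.4
      vertex 0.0 0.0 24.4
    endloop
  endfacet
  facet normal 0.0000 1.0000 0.0000
    outer loop
      vertex 29.5 11.3 24.4
      vertex 29.5 11.3 0.0
      vertex 0.0 11.3 0.0
    endloop
  endfacet
  facet normal 0.0000 1.0000 0.0000
    outer loop
      vertex 0.0 11.3 24.4
      vertex 29.5 11.3 24.4
      vertex 0.0 11.3 0.0
    endloop
  endfacet
  facet normal -1.0000 0.0000 0.0000
    outer loop
      vertex 0.0 11.3 24.4
      vertex 0.0 11.3 0.0
      vertex 0.0 0.0 0.0
    endloop
  endfacet
  facet normal -1.0000 0.0000 0.0000
    outer loop
      vertex 0.0 0.0 24.4
      vertex 0.0 11.3 24.4
      vertex 0.0 0.0 0.0
    endloop
  endfacet
  facet normal 1.0000 0.0000 0.0000
    outer loop
      vertex 29.5 0.0 0.0
      vertex 29.5 11.3 0.0
      vertex 29.5 11.3 24.4
    endloop
  endfacet
  facet normal 1.0000 0.0000 0.0000
    outer loop
      vertex 29.5 0.0 0.0
      vertex 29.5 11.3 24.4
      vertex 29.5 0.0 24.4
    endloop
  endfacet
endsolid part

The G0 Z moves step by Δz≈3.5 mm. Every layer's G1 loop is the same polygon, so the solid is a straight extrusion of it from z=0 to z≈24.4. Closing with flat bottom and top caps and triangulating gives 12 facets — a rectangular box, roughly 29.5 × 11.3 mm footprint and 24.4 mm tall.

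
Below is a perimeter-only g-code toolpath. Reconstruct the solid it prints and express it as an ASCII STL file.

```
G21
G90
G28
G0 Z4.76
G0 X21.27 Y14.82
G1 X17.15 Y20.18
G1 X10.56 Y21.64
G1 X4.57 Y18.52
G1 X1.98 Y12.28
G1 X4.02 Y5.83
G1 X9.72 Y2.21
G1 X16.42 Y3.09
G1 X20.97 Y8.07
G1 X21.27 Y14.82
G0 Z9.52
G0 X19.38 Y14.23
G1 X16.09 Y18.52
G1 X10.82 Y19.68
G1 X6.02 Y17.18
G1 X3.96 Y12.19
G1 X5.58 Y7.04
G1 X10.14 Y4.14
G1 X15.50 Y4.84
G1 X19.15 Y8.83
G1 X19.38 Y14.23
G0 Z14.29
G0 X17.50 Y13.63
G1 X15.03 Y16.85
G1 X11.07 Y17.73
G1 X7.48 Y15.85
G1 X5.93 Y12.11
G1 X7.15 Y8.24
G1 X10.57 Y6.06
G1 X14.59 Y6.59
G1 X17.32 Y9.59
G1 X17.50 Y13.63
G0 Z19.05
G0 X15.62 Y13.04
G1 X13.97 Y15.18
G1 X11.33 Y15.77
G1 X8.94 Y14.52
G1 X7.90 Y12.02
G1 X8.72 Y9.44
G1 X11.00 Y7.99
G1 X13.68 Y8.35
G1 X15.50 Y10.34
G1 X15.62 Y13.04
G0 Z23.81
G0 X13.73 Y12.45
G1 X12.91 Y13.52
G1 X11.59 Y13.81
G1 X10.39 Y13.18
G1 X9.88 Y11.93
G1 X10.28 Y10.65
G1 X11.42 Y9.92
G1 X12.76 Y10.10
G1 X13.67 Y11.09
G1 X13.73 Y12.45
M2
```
solid part
  facet normal 0.0000 0.0000 -1.0000
    outer loop
      vertex 10.30 23.60 0.00
      vertex 18.21 21.85 0.00
      vertex 23.15 15.42 0.00
    endloop
  endfacet
  facet normal 0.0000 0.0000 -1.0000
    outer loop
      vertex 3.11 19.85 0.00
      vertex 10.30 23.60 0.00
      vertex 23.15 15.42 0.00
    endloop
  endfacet
  facet normal 0.0000 0.0000 -1.0000
    outer loop
      vertex 0.01 12.36 0.00
      vertex 3.11 19.85 0.00
      vertex 23.15 15.42 0.00
    endloop
  endfacet
  facet normal 0.0000 0.0000 -1.0000
    outer loop
      vertex 2.45 4.63 0.00
      vertex 0.01 12.36 0.00
      vertex 23.15 15.42 0.00
    endloop
  endfacet
  facet normal 0.0000 0.0000 -1.0000
    outer loop
      vertex 9.29 0.28 0.00
      vertex 2.45 4.63 0.00
      vertex 23.15 15.42 0.00
    endloop
  endfacet
  facet normal 0.0000 0.0000 -1.0000
    outer loop
      vertex 17.33 1.34 0.00
      vertex 9.29 0.28 0.00
      vertex 23.15 15.42 0.00
    endloop
  endfacet
  facet normal 0.0000 0.0000 -1.0000
    outer loop
      vertex 22.80 7.32 0.00
      vertex 17.33 1.34 0.00
      vertex 23.15 15.42 0.00
    endloop
  endfacet
  facet normal 0.7389 0.5676 0.3632
    outer loop
      vertex 23.15 15.42 0.00
      vertex 18.21 21.85 0.00
      vertex 11.85 11.85 28.57
    endloop
  endfacet
  facet normal 0.2013 0.9097 0.3632
    outer loop
      vertex 18.21 21.85 0.00
      vertex 10.30 23.60 0.00
      vertex 11.85 11.85 28.57
    endloop
  endfacet
  facet normal -0.4309 0.8261 0.3631
    outer loop
      vertex 10.30 23.60 0.00
      vertex 3.11 19.85 0.00
      vertex 11.85 11.85 28.57
    endloop
  endfacet
  facet normal -0.8609 0.3563 0.3631
    outer loop
      vertex 3.11 19.85 0.00
      vertex 0.01 12.36 0.00
      vertex 11.85 11.85 28.57
    endloop
  endfacet
  facet normal -0.8885 -0.2805 0.3632
    outer loop
      vertex 0.01 12.36 0.00
      vertex 2.45 4.63 0.00
      vertex 11.85 11.85 28.57
    endloop
  endfacet
  facet normal -0.5000 -0.7862 0.3632
    outer loop
      vertex 2.45 4.63 0.00
      vertex 9.29 0.28 0.00
      vertex 11.85 11.85 28.57
    endloop
  endfacet
  facet normal 0.1218 -0.9237 0.3632
    outer loop
      vertex 9.29 0.28 0.00
      vertex 17.33 1.34 0.00
      vertex 11.85 11.85 28.57
    endloop
  endfacet
  facet normal 0.6875 -0.6289 0.3632
    outer loop
      vertex 17.33 1.34 0.00
      vertex 22.80 7.32 0.00
      vertex 11.85 11.85 28.57
    endloop
  endfacet
  facet normal 0.9309 -0.0402 0.3631
    outer loop
      vertex 22.80 7.32 0.00
      vertex 23.15 15.42 0.00
      vertex 11.85 11.85 28.57
    endloop
  endfacet
endsolid part

The G0 Z moves step by Δz≈4.76 mm. The G1 loops shrink linearly with z, so the solid tapers from its base footprint up to z≈28.6. Closing with a flat bottom cap and the tapered top and triangulating gives 16 facets — a regular 9-sided pyramid, base circumscribed radius ≈ 11.8 mm, apex at z ≈ 28.6 mm.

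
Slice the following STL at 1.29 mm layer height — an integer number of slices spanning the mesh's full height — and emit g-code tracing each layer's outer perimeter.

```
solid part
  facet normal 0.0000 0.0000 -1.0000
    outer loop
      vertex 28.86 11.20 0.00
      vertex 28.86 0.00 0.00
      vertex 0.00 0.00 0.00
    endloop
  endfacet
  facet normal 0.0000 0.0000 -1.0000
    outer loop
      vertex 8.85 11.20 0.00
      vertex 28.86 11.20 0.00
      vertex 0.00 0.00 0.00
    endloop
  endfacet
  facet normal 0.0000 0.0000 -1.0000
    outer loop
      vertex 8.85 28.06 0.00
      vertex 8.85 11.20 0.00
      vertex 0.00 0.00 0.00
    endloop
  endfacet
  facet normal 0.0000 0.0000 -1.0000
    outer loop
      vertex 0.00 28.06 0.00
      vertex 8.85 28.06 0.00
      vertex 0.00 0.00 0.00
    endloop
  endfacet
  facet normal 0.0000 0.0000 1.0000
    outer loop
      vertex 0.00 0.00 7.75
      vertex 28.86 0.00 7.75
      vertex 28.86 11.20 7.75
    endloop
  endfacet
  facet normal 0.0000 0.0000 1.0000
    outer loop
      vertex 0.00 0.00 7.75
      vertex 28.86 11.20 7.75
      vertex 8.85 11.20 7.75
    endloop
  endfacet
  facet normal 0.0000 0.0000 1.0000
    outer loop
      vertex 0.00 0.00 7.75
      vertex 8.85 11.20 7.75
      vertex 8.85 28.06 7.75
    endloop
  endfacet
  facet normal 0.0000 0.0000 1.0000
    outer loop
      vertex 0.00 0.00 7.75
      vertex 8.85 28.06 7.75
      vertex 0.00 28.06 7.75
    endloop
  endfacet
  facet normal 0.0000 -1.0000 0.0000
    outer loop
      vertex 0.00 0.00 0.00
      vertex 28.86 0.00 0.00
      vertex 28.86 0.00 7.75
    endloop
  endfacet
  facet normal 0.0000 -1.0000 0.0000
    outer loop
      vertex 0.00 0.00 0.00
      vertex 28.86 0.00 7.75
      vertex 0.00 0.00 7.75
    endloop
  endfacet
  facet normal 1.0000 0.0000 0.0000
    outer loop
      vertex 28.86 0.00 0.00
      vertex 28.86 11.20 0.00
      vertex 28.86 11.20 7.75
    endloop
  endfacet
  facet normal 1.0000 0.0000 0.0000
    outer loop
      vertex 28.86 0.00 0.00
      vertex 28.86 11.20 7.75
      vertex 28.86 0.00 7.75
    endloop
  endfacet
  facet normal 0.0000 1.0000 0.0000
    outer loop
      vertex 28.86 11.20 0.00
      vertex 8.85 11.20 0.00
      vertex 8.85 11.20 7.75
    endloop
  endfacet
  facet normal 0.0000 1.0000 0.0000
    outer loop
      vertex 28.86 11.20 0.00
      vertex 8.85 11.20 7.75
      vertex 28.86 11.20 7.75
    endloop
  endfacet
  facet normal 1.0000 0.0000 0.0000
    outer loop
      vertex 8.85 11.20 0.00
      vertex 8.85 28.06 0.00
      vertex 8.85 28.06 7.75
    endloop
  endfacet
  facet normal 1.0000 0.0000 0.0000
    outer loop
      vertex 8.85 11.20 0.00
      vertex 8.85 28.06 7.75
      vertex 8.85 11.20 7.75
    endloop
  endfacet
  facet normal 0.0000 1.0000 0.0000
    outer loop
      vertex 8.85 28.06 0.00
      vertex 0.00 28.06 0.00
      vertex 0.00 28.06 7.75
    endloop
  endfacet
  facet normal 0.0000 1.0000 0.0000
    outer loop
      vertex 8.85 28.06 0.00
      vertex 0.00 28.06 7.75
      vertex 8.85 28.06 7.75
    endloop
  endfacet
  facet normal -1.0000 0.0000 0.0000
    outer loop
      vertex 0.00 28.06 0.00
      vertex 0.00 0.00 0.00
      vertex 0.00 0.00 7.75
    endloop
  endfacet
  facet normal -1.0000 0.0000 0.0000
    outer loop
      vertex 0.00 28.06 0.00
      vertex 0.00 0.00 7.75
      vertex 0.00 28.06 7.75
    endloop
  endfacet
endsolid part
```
; perimeter-only toolpath
G21 ; units = mm
G90 ; absolute positioning
G28 ; home
; layer 1
G0 Z1.29
G0 X0.00 Y0.00
G1 X28.86 Y0.00
G1 X28.86 Y11.20
G1 X8.85 Y11.20
G1 X8.85 Y28.06
G1 X0.00 Y28.06
G1 X0.00 Y0.00
; layer 2
G0 Z2.58
G0 X0.00 Y0.00
G1 X28.86 Y0.00
G1 X28.86 Y11.20
G1 X8.85 Y11.20
G1 X8.85 Y28.06
G1 X0.00 Y28.06
G1 X0.00 Y0.00
; layer 3
G0 Z3.88
G0 X0.00 Y0.00
G1 X28.86 Y0.00
G1 X28.86 Y11.20
G1 X8.85 Y11.20
G1 X8.85 Y28.06
G1 X0.00 Y28.06
G1 X0.00 Y0.00
; layer 4
G0 Z5.17
G0 X0.00 Y0.00
G1 X28.86 Y0.00
G1 X28.86 Y11.20
G1 X8.85 Y11.20
G1 X8.85 Y28.06
G1 X0.00 Y28.06
G1 X0.00 Y0.00
; layer 5
G0 Z6.46
G0 X0.00 Y0.00
G1 X28.86 Y0.00
G1 X28.86 Y11.20
G1 X8.85 Y11.20
G1 X8.85 Y28.06
G1 X0.00 Y28.06
G1 X0.00 Y0.00
; layer 6
G0 Z7.75
G0 X0.00 Y0.00
G1 X28.86 Y0.00
G1 X28.86 Y11.20
G1 X8.85 Y11.20
G1 X8.85 Y28.06
G1 X0.00 Y28.06
G1 X0.00 Y0.00
M2 ; end

The solid is an L-shaped prism: outer 28.9 × 28.1 mm, arm thicknesses ≈ 11.2 mm (horizontal) and 8.85 mm (vertical), extruded 7.75 mm in z. Slicing at Δz = 1.29 mm — 6 equal slices spanning the solid's height, so layer i sits at z = i·h/6 — gives 6 non-empty perimeters. Each is a 6-segment closed polygon; G0 lifts to the layer z and rapids to the start vertex, then G1 traces the edges.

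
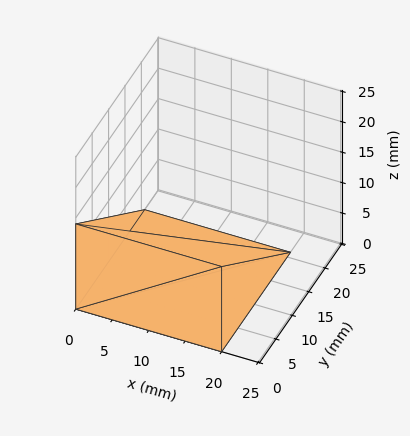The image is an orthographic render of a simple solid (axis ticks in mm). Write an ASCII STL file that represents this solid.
Reading the render: the shape is a wedge (ramp): 20 × 21 mm base, rising to 14 mm along the y=0 edge and sloping linearly to z=0 at y=21 (dimensions read to the nearest mm from the axis ticks). For the STL, each face is triangulated and given an outward normal.

solid part
  facet normal 0.0000 0.0000 -1.0000
    outer loop
      vertex 20.0 21.0 0.0
      vertex 20.0 0.0 0.0
      vertex 0.0 0.0 0.0
    endloop
  endfacet
  facet normal 0.0000 0.0000 -1.0000
    outer loop
      vertex 0.0 21.0 0.0
      vertex 20.0 21.0 0.0
      vertex 0.0 0.0 0.0
    endloop
  endfacet
  facet normal 0.0000 -1.0000 0.0000
    outer loop
      vertex 0.0 0.0 0.0
      vertex 20.0 0.0 0.0
      vertex 20.0 0.0 14.0
    endloop
  endfacet
  facet normal 0.0000 -1.0000 0.0000
    outer loop
      vertex 0.0 0.0 0.0
      vertex 20.0 0.0 14.0
      vertex 0.0 0.0 14.0
    endloop
  endfacet
  facet normal 0.0000 0.5547 0.8321
    outer loop
      vertex 0.0 0.0 14.0
      vertex 20.0 0.0 14.0
      vertex 20.0 21.0 0.0
    endloop
  endfacet
  facet normal 0.0000 0.5547 0.8321
    outer loop
      vertex 0.0 0.0 14.0
      vertex 20.0 21.0 0.0
      vertex 0.0 21.0 0.0
    endloop
  endfacet
  facet normal -1.0000 0.0000 0.0000
    outer loop
      vertex 0.0 0.0 14.0
      vertex 0.0 21.0 0.0
      vertex 0.0 0.0 0.0
    endloop
  endfacet
  facet normal 1.0000 0.0000 0.0000
    outer loop
      vertex 20.0 0.0 0.0
      vertex 20.0 21.0 0.0
      vertex 20.0 0.0 14.0
    endloop
  endfacet
endsolid part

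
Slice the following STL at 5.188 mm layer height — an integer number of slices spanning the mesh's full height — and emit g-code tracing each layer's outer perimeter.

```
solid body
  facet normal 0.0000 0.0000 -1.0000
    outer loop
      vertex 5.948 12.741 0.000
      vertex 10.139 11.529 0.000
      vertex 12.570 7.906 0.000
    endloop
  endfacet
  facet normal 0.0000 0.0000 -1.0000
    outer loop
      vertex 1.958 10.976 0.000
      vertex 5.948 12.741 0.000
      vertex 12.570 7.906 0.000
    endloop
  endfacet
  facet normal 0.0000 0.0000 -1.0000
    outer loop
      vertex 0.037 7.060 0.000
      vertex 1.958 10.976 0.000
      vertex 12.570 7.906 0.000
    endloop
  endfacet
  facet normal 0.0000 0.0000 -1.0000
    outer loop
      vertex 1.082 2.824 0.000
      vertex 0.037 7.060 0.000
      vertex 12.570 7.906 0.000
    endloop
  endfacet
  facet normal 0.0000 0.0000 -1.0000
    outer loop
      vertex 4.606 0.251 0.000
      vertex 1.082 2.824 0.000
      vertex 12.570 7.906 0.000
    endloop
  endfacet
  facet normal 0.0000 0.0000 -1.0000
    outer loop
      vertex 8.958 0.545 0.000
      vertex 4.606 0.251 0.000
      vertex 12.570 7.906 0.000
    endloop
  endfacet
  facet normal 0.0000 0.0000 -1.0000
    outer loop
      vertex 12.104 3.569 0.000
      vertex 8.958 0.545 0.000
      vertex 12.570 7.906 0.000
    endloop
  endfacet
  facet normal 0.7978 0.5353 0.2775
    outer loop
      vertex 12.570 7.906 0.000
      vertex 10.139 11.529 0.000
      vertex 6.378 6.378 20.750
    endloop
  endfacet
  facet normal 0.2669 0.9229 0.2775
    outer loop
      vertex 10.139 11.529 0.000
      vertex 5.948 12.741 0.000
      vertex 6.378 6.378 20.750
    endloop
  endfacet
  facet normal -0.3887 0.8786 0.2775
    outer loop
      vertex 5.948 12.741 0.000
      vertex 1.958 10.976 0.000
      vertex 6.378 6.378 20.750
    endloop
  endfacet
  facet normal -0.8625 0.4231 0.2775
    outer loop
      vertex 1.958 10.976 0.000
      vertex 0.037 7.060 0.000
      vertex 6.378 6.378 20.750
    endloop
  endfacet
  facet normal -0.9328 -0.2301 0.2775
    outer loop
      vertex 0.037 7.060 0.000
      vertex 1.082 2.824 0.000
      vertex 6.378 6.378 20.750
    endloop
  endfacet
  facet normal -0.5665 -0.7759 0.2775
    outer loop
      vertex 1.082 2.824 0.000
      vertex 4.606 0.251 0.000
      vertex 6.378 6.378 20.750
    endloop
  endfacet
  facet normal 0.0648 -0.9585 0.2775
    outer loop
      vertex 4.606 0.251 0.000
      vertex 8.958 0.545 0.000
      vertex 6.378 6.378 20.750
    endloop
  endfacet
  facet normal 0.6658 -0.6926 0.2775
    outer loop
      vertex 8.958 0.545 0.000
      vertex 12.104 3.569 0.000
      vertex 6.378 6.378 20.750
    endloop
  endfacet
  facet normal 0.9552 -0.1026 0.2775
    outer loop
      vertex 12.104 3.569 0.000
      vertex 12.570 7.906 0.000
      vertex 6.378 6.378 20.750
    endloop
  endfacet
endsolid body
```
; perimeter-only toolpath
G21 ; units = mm
G90 ; absolute positioning
G28 ; home
; layer 1
G0 Z5.188
G0 X11.022 Y7.524
G1 X9.199 Y10.241
G1 X6.056 Y11.150
G1 X3.063 Y9.827
G1 X1.622 Y6.889
G1 X2.406 Y3.712
G1 X5.049 Y1.783
G1 X8.313 Y2.003
G1 X10.672 Y4.271
G1 X11.022 Y7.524
; layer 2
G0 Z10.375
G0 X9.474 Y7.142
G1 X8.258 Y8.954
G1 X6.163 Y9.559
G1 X4.168 Y8.677
G1 X3.208 Y6.719
G1 X3.730 Y4.601
G1 X5.492 Y3.315
G1 X7.668 Y3.462
G1 X9.241 Y4.973
G1 X9.474 Y7.142
; layer 3
G0 Z15.562
G0 X7.926 Y6.760
G1 X7.318 Y7.666
G1 X6.271 Y7.969
G1 X5.273 Y7.527
G1 X4.793 Y6.548
G1 X5.054 Y5.489
G1 X5.935 Y4.846
G1 X7.023 Y4.920
G1 X7.809 Y5.676
G1 X7.926 Y6.760
M2 ; end

The solid is a regular 9-sided pyramid, base circumscribed radius ≈ 6.38 mm, apex at z ≈ 20.8 mm. Slicing at Δz = 5.188 mm — 4 equal slices spanning the solid's height, so layer i sits at z = i·h/4 — gives 3 non-empty perimeters. Each is a 9-segment closed polygon; G0 lifts to the layer z and rapids to the start vertex, then G1 traces the edges. The cross-section shrinks linearly with z (the slice at the apex is degenerate and omitted).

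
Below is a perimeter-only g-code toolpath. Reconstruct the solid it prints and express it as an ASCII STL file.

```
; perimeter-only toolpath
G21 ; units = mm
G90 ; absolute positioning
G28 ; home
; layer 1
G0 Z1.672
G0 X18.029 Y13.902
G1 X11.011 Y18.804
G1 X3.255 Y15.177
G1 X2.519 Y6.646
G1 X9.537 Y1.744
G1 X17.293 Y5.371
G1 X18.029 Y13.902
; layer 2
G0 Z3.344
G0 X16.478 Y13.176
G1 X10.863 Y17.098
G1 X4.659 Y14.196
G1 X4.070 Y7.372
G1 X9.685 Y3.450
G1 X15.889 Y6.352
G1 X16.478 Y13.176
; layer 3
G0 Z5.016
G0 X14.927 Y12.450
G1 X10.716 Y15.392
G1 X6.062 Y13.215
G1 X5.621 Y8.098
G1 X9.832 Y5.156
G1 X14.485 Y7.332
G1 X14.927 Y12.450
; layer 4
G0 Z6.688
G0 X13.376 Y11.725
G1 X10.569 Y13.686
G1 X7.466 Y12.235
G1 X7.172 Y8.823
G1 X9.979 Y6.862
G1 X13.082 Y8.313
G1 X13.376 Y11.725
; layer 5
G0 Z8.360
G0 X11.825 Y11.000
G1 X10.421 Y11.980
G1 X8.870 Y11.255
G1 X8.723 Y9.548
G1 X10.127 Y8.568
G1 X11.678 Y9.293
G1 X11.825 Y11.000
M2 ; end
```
solid part
  facet normal 0.0000 0.0000 -1.0000
    outer loop
      vertex 1.851 16.157 0.000
      vertex 11.158 20.510 0.000
      vertex 19.580 14.627 0.000
    endloop
  endfacet
  facet normal 0.0000 0.0000 -1.0000
    outer loop
      vertex 0.968 5.921 0.000
      vertex 1.851 16.157 0.000
      vertex 19.580 14.627 0.000
    endloop
  endfacet
  facet normal 0.0000 0.0000 -1.0000
    outer loop
      vertex 9.390 0.038 0.000
      vertex 0.968 5.921 0.000
      vertex 19.580 14.627 0.000
    endloop
  endfacet
  facet normal 0.0000 0.0000 -1.0000
    outer loop
      vertex 18.697 4.391 0.000
      vertex 9.390 0.038 0.000
      vertex 19.580 14.627 0.000
    endloop
  endfacet
  facet normal 0.4284 0.6133 0.6635
    outer loop
      vertex 19.580 14.627 0.000
      vertex 11.158 20.510 0.000
      vertex 10.274 10.274 10.032
    endloop
  endfacet
  facet normal -0.3170 0.6777 0.6635
    outer loop
      vertex 11.158 20.510 0.000
      vertex 1.851 16.157 0.000
      vertex 10.274 10.274 10.032
    endloop
  endfacet
  facet normal -0.7454 0.0643 0.6635
    outer loop
      vertex 1.851 16.157 0.000
      vertex 0.968 5.921 0.000
      vertex 10.274 10.274 10.032
    endloop
  endfacet
  facet normal -0.4284 -0.6133 0.6635
    outer loop
      vertex 0.968 5.921 0.000
      vertex 9.390 0.038 0.000
      vertex 10.274 10.274 10.032
    endloop
  endfacet
  facet normal 0.3170 -0.6777 0.6635
    outer loop
      vertex 9.390 0.038 0.000
      vertex 18.697 4.391 0.000
      vertex 10.274 10.274 10.032
    endloop
  endfacet
  facet normal 0.7454 -0.0643 0.6635
    outer loop
      vertex 18.697 4.391 0.000
      vertex 19.580 14.627 0.000
      vertex 10.274 10.274 10.032
    endloop
  endfacet
endsolid part

The G0 Z moves step by Δz≈1.672 mm. The G1 loops shrink linearly with z, so the solid tapers from its base footprint up to z≈10. Closing with a flat bottom cap and the tapered top and triangulating gives 10 facets — a regular 6-sided pyramid, base circumscribed radius ≈ 10.3 mm, apex at z ≈ 10 mm.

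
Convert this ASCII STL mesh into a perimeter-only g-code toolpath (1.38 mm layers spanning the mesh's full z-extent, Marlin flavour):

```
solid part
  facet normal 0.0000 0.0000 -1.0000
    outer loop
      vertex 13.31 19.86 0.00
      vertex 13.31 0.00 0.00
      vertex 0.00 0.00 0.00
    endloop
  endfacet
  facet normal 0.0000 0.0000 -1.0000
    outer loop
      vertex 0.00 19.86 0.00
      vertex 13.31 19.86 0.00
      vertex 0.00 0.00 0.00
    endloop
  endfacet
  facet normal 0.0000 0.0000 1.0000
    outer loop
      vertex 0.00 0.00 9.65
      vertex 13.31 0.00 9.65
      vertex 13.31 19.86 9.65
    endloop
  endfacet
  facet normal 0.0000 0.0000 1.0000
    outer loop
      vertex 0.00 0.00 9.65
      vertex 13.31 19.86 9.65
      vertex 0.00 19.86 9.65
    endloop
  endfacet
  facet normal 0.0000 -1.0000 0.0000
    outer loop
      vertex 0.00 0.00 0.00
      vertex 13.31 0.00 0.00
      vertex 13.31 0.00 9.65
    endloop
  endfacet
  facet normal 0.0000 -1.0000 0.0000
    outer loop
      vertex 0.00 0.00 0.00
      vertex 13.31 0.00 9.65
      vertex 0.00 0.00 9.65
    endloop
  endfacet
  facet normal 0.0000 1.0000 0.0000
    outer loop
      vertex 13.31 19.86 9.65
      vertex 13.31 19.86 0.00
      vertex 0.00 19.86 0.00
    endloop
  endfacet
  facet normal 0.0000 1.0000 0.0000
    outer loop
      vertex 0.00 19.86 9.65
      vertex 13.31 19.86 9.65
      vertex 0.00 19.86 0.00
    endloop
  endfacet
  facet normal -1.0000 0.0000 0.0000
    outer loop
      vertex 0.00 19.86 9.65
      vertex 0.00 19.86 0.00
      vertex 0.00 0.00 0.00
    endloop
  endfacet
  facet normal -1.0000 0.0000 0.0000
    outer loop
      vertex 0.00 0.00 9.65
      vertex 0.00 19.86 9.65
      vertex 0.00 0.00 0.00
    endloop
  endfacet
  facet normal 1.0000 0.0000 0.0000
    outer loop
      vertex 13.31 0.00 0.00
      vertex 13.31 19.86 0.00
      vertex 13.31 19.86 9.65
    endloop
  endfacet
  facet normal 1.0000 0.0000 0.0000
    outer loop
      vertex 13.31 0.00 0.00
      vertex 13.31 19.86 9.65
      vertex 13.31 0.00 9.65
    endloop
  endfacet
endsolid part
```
; perimeter-only toolpath
G21 ; units = mm
G90 ; absolute positioning
G28 ; home
; layer 1
G0 Z1.38
G0 X0.00 Y0.00
G1 X13.31 Y0.00
G1 X13.31 Y19.86
G1 X0.00 Y19.86
G1 X0.00 Y0.00
; layer 2
G0 Z2.76
G0 X0.00 Y0.00
G1 X13.31 Y0.00
G1 X13.31 Y19.86
G1 X0.00 Y19.86
G1 X0.00 Y0.00
; layer 3
G0 Z4.14
G0 X0.00 Y0.00
G1 X13.31 Y0.00
G1 X13.31 Y19.86
G1 X0.00 Y19.86
G1 X0.00 Y0.00
; layer 4
G0 Z5.51
G0 X0.00 Y0.00
G1 X13.31 Y0.00
G1 X13.31 Y19.86
G1 X0.00 Y19.86
G1 X0.00 Y0.00
; layer 5
G0 Z6.89
G0 X0.00 Y0.00
G1 X13.31 Y0.00
G1 X13.31 Y19.86
G1 X0.00 Y19.86
G1 X0.00 Y0.00
; layer 6
G0 Z8.27
G0 X0.00 Y0.00
G1 X13.31 Y0.00
G1 X13.31 Y19.86
G1 X0.00 Y19.86
G1 X0.00 Y0.00
; layer 7
G0 Z9.65
G0 X0.00 Y0.00
G1 X13.31 Y0.00
G1 X13.31 Y19.86
G1 X0.00 Y19.86
G1 X0.00 Y0.00
M2 ; end

The solid is a rectangular box, roughly 13.3 × 19.9 mm footprint and 9.65 mm tall. Slicing at Δz = 1.38 mm — 7 equal slices spanning the solid's height, so layer i sits at z = i·h/7 — gives 7 non-empty perimeters. Each is a 4-segment closed polygon; G0 lifts to the layer z and rapids to the start vertex, then G1 traces the edges.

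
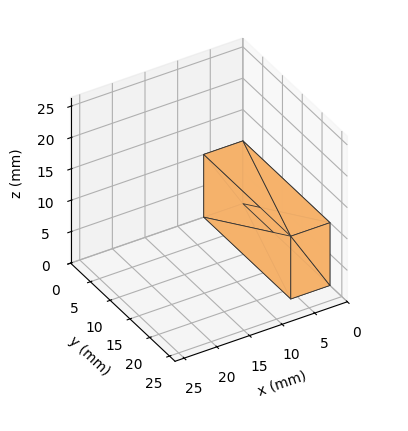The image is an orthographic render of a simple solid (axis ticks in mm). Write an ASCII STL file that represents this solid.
Reading the render: the shape is a rectangular box, roughly 6 × 22 mm footprint and 10 mm tall (dimensions read to the nearest mm from the axis ticks). For the STL, each face is triangulated and given an outward normal.

solid part
  facet normal 0.0000 0.0000 -1.0000
    outer loop
      vertex 6.0 22.0 0.0
      vertex 6.0 0.0 0.0
      vertex 0.0 0.0 0.0
    endloop
  endfacet
  facet normal 0.0000 0.0000 -1.0000
    outer loop
      vertex 0.0 22.0 0.0
      vertex 6.0 22.0 0.0
      vertex 0.0 0.0 0.0
    endloop
  endfacet
  facet normal 0.0000 0.0000 1.0000
    outer loop
      vertex 0.0 0.0 10.0
      vertex 6.0 0.0 10.0
      vertex 6.0 22.0 10.0
    endloop
  endfacet
  facet normal 0.0000 0.0000 1.0000
    outer loop
      vertex 0.0 0.0 10.0
      vertex 6.0 22.0 10.0
      vertex 0.0 22.0 10.0
    endloop
  endfacet
  facet normal 0.0000 -1.0000 0.0000
    outer loop
      vertex 0.0 0.0 0.0
      vertex 6.0 0.0 0.0
      vertex 6.0 0.0 10.0
    endloop
  endfacet
  facet normal 0.0000 -1.0000 0.0000
    outer loop
      vertex 0.0 0.0 0.0
      vertex 6.0 0.0 10.0
      vertex 0.0 0.0 10.0
    endloop
  endfacet
  facet normal 0.0000 1.0000 0.0000
    outer loop
      vertex 6.0 22.0 10.0
      vertex 6.0 22.0 0.0
      vertex 0.0 22.0 0.0
    endloop
  endfacet
  facet normal 0.0000 1.0000 0.0000
    outer loop
      vertex 0.0 22.0 10.0
      vertex 6.0 22.0 10.0
      vertex 0.0 22.0 0.0
    endloop
  endfacet
  facet normal -1.0000 0.0000 0.0000
    outer loop
      vertex 0.0 22.0 10.0
      vertex 0.0 22.0 0.0
      vertex 0.0 0.0 0.0
    endloop
  endfacet
  facet normal -1.0000 0.0000 0.0000
    outer loop
      vertex 0.0 0.0 10.0
      vertex 0.0 22.0 10.0
      vertex 0.0 0.0 0.0
    endloop
  endfacet
  facet normal 1.0000 0.0000 0.0000
    outer loop
      vertex 6.0 0.0 0.0
      vertex 6.0 22.0 0.0
      vertex 6.0 22.0 10.0
    endloop
  endfacet
  facet normal 1.0000 0.0000 0.0000
    outer loop
      vertex 6.0 0.0 0.0
      vertex 6.0 22.0 10.0
      vertex 6.0 0.0 10.0
    endloop
  endfacet
endsolid part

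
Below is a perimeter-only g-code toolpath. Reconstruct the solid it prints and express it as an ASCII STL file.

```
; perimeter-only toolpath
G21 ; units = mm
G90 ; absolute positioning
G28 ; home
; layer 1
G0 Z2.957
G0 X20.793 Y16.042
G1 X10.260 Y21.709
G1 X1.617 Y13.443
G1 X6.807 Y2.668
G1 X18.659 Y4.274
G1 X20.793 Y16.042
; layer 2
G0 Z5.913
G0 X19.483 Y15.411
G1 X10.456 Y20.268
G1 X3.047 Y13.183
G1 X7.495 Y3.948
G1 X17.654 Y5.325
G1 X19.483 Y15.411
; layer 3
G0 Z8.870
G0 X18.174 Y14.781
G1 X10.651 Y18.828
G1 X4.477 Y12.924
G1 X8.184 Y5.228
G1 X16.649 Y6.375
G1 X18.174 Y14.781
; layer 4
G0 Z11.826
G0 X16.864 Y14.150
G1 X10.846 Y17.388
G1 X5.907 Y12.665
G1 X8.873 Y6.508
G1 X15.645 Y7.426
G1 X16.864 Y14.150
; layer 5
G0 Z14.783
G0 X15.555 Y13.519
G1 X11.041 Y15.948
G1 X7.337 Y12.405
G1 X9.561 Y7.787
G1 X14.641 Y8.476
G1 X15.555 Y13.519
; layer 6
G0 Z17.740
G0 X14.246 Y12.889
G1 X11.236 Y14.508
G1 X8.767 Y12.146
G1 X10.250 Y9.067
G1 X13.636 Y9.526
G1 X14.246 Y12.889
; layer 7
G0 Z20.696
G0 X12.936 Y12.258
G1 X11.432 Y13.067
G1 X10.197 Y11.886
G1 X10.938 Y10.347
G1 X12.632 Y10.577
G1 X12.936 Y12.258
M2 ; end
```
solid part
  facet normal 0.0000 0.0000 -1.0000
    outer loop
      vertex 0.187 13.702 0.000
      vertex 10.065 23.149 0.000
      vertex 22.102 16.673 0.000
    endloop
  endfacet
  facet normal 0.0000 0.0000 -1.0000
    outer loop
      vertex 6.118 1.388 0.000
      vertex 0.187 13.702 0.000
      vertex 22.102 16.673 0.000
    endloop
  endfacet
  facet normal 0.0000 0.0000 -1.0000
    outer loop
      vertex 19.663 3.224 0.000
      vertex 6.118 1.388 0.000
      vertex 22.102 16.673 0.000
    endloop
  endfacet
  facet normal 0.4403 0.8183 0.3695
    outer loop
      vertex 22.102 16.673 0.000
      vertex 10.065 23.149 0.000
      vertex 11.627 11.627 23.653
    endloop
  endfacet
  facet normal -0.6422 0.6715 0.3695
    outer loop
      vertex 10.065 23.149 0.000
      vertex 0.187 13.702 0.000
      vertex 11.627 11.627 23.653
    endloop
  endfacet
  facet normal -0.8372 -0.4032 0.3695
    outer loop
      vertex 0.187 13.702 0.000
      vertex 6.118 1.388 0.000
      vertex 11.627 11.627 23.653
    endloop
  endfacet
  facet normal 0.1248 -0.9208 0.3695
    outer loop
      vertex 6.118 1.388 0.000
      vertex 19.663 3.224 0.000
      vertex 11.627 11.627 23.653
    endloop
  endfacet
  facet normal 0.9143 -0.1658 0.3695
    outer loop
      vertex 19.663 3.224 0.000
      vertex 22.102 16.673 0.000
      vertex 11.627 11.627 23.653
    endloop
  endfacet
endsolid part

The G0 Z moves step by Δz≈2.957 mm. The G1 loops shrink linearly with z, so the solid tapers from its base footprint up to z≈23.7. Closing with a flat bottom cap and the tapered top and triangulating gives 8 facets — a regular 5-sided pyramid, base circumscribed radius ≈ 11.6 mm, apex at z ≈ 23.7 mm.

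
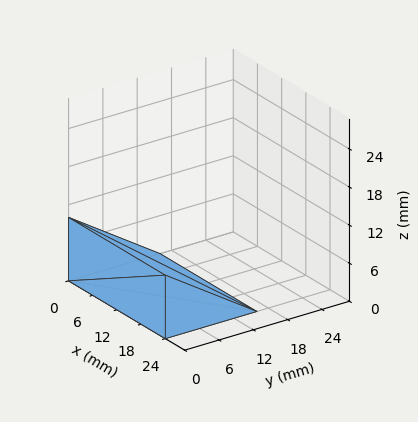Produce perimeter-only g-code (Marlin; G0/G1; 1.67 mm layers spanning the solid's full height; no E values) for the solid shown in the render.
Reading the render: the shape is a wedge (ramp): 24 × 16 mm base, rising to 10 mm along the y=0 edge and sloping linearly to z=0 at y=16 (dimensions read to the nearest mm from the axis ticks). For the g-code, the solid's height is divided into equal slices at the stated Δz and each level perimeter traced with G1 moves after a G0 lift.

; perimeter-only toolpath
G21 ; units = mm
G90 ; absolute positioning
G28 ; home
; layer 1
G0 Z1.67
G0 X0.00 Y0.00
G1 X24.00 Y0.00
G1 X24.00 Y13.33
G1 X0.00 Y13.33
G1 X0.00 Y0.00
; layer 2
G0 Z3.33
G0 X0.00 Y0.00
G1 X24.00 Y0.00
G1 X24.00 Y10.67
G1 X0.00 Y10.67
G1 X0.00 Y0.00
; layer 3
G0 Z5.00
G0 X0.00 Y0.00
G1 X24.00 Y0.00
G1 X24.00 Y8.00
G1 X0.00 Y8.00
G1 X0.00 Y0.00
; layer 4
G0 Z6.67
G0 X0.00 Y0.00
G1 X24.00 Y0.00
G1 X24.00 Y5.33
G1 X0.00 Y5.33
G1 X0.00 Y0.00
; layer 5
G0 Z8.33
G0 X0.00 Y0.00
G1 X24.00 Y0.00
G1 X24.00 Y2.67
G1 X0.00 Y2.67
G1 X0.00 Y0.00
M2 ; end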